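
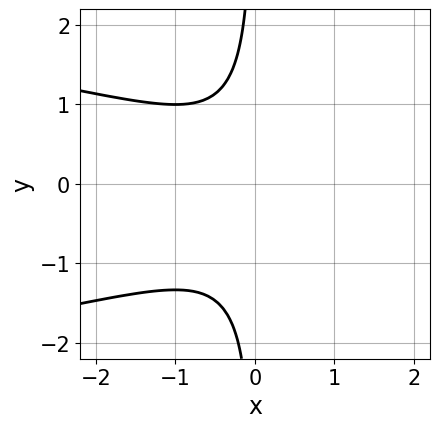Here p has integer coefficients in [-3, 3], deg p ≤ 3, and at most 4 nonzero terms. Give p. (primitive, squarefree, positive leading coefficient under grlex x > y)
First, the degree is 3 — no degree-2 curve has this shape.
Next, reading off the gridlines: the curve avoids every integer y-axis point in the box; no x-intercept at any integer in the box.
Finally, these observations pin down the coefficients.

3*x*y^2 + 2*x^2 + x*y + 2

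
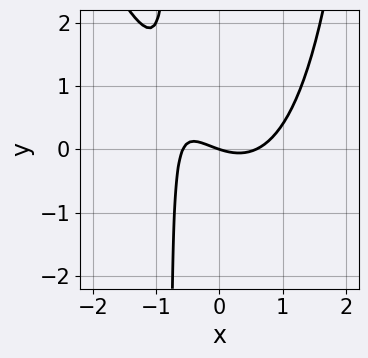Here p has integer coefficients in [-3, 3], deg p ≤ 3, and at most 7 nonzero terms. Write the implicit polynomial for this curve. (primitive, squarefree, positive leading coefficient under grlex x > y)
First, degree: the shape is more complex than any degree-2 curve, so deg p = 3.
Then, from the axis intercepts and sections: it crosses the y-axis at the gridline y = 0; one x-axis crossing is at x = 0.
Finally, solving for integer coefficients yields p as stated.

3*x^3 + x^2*y - 3*x*y - x - 3*y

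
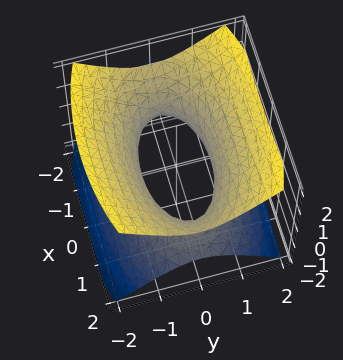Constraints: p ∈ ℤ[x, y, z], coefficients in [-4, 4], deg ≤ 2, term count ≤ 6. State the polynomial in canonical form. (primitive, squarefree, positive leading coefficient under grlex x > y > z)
x^2 + 3*y^2 - 3*z^2 - 2

Degree: an hourglass — one-sheet hyperboloid; a quadric, so deg p = 2.
Symmetries: it's symmetric under y → −y, forcing even powers of y; mirror symmetry z ↦ −z ⇒ only even powers of z; mirror symmetry x ↦ −x ⇒ only even powers of x.
Against the integer gridlines: it misses every integer gridline on the z-axis.
Putting this together gives p.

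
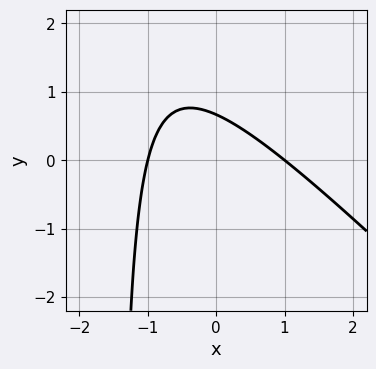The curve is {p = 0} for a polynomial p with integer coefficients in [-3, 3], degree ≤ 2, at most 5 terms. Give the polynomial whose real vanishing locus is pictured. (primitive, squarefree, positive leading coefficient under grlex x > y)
First, degree: a generic line meets the curve in up to 2 points, so deg p = 2.
Next, from the visible intercepts: among the integer gridlines, it crosses the x-axis at x ∈ {-1, 1}.
Finally, matching integer coefficients to the picture gives p.

2*x^2 + 2*x*y + 3*y - 2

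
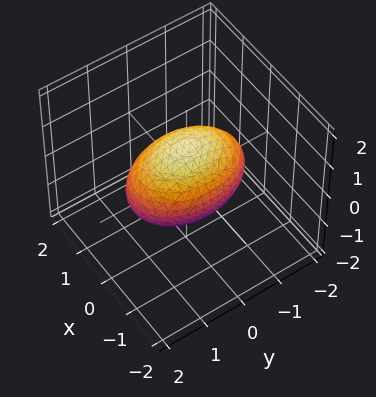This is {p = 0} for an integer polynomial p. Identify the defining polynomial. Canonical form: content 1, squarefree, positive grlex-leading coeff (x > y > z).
1. Degree: bounded and convex; a quadric, so deg p = 2.
2. Symmetries: mirror symmetry x ↦ −x ⇒ only even powers of x; it's symmetric under z → −z, forcing even powers of z; mirror symmetry y ↦ −y ⇒ only even powers of y.
3. From the axis intercepts and sections: the x-axis gridline crossings are at x ∈ {-1, 1}; the z-axis gridline crossings are at z ∈ {-1, 1}.
4. The integer polynomial consistent with all of this is the stated p.

2*x^2 + y^2 + 2*z^2 - 2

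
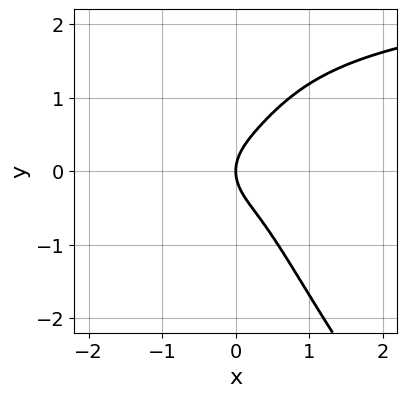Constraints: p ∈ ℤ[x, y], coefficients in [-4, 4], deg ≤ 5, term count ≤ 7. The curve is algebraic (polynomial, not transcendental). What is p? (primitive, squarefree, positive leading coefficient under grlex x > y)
x^3*y + x^2*y^2 - 3*x^3 + y^2 - x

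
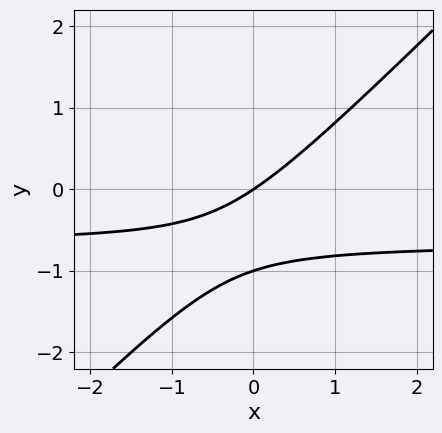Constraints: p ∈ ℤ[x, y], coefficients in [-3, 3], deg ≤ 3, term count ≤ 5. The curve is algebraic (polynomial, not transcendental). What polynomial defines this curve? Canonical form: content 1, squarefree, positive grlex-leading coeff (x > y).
3*x*y - 3*y^2 + 2*x - 3*y

(a) The degree is 2 — the shape is more complex than any degree-1 curve.
(b) Reading off the gridlines: the y-axis gridline crossings are at y ∈ {-1, 0}; one x-axis crossing is at x = 0.
(c) The integer polynomial consistent with all of this is the stated p.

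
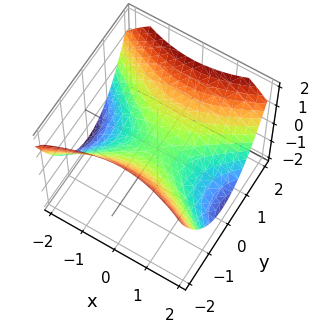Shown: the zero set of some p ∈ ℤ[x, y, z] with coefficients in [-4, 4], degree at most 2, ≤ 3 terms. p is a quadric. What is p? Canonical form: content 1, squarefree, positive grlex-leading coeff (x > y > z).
Degree: a saddle surface; a quadric, so deg p = 2.
Symmetries: it's symmetric under y → −y, forcing even powers of y; mirror symmetry x ↦ −x ⇒ only even powers of x.
Against the integer gridlines: one z-axis crossing is at z = 0; one y-axis crossing is at y = 0.
These observations pin down the coefficients.

x^2 - 2*y^2 + 3*z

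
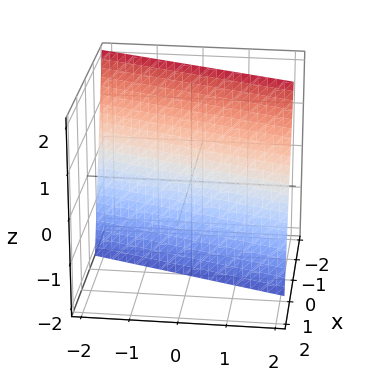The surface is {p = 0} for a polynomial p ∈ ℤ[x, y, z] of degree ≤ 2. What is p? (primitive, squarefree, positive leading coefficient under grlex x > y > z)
3*x - y + z + 2

deg p = 1. Every cross-section is a straight line — this is a plane.
Checking where it meets the axes: one z-axis crossing is at z = -2; it meets the y-axis at y = 2 (among the integer gridlines).
Together with the visible shape, these determine p as stated.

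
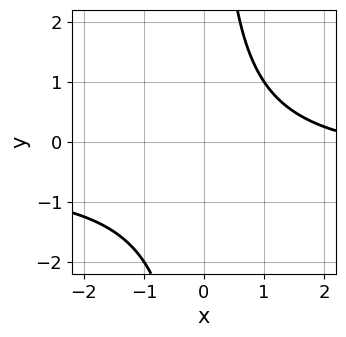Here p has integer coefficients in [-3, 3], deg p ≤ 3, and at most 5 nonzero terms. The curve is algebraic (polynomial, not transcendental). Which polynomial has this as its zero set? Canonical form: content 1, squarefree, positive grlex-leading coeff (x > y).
First, deg p = 2. A generic line meets the curve in up to 2 points.
Then, checking where it meets the axes: no y-intercept at any integer in the box; no x-intercept at any integer in the box.
Finally, together with the visible shape, these determine p as stated.

2*x*y + x - 3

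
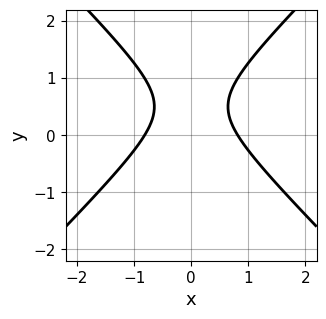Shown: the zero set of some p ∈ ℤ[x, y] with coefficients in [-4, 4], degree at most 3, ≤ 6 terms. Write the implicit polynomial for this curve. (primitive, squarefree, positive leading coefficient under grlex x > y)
3*x^2 - 3*y^2 + 3*y - 2

(a) The degree is 2 — a generic line meets the curve in up to 2 points.
(b) Symmetries: it's symmetric under x → −x, forcing even powers of x.
(c) Reading off the gridlines: no y-intercept at any integer in the box.
(d) Fitting integer coefficients to these (and the overall shape) gives p.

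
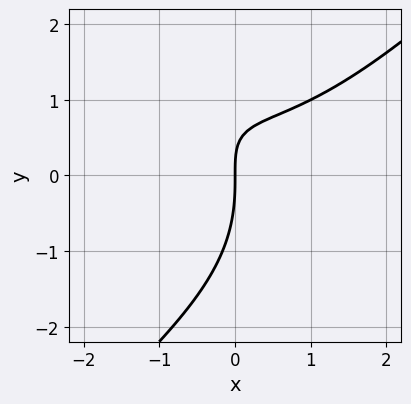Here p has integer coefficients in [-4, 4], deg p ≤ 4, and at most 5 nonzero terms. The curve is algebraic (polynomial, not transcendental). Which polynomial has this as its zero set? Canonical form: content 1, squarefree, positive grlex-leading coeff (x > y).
(a) The degree is 3 — the shape is more complex than any degree-2 curve.
(b) Reading off the gridlines: it crosses the x-axis at the gridline x = 0; it crosses the y-axis at the gridline y = 0.
(c) These observations pin down the coefficients.

x^3 - y^3 - 3*x*y + 3*x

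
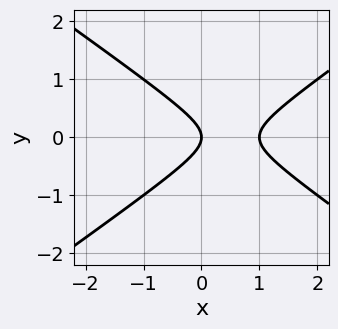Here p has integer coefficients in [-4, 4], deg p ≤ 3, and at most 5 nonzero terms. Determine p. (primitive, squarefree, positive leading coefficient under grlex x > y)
(a) deg p = 2. The shape is more complex than any degree-1 curve.
(b) Symmetries: mirror symmetry y ↦ −y ⇒ only even powers of y.
(c) From the visible intercepts: it meets the y-axis at y = 0 (among the integer gridlines); the x-axis gridline crossings are at x ∈ {0, 1}.
(d) Matching integer coefficients to the picture gives p.

x^2 - 2*y^2 - x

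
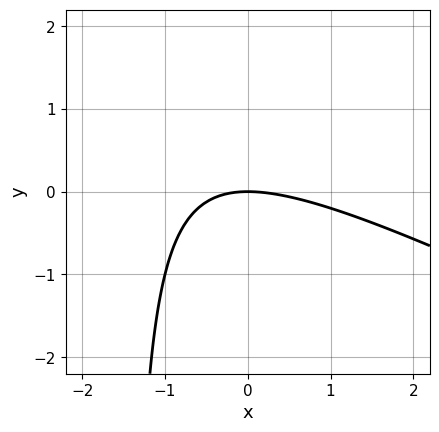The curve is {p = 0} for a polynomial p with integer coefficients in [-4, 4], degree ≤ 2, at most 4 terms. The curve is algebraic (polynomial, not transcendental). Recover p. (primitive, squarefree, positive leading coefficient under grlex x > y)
x^2 + 2*x*y + 3*y

The degree is 2 — the shape is more complex than any degree-1 curve.
Checking where it meets the axes: one y-axis crossing is at y = 0; one x-axis crossing is at x = 0.
Putting this together gives p.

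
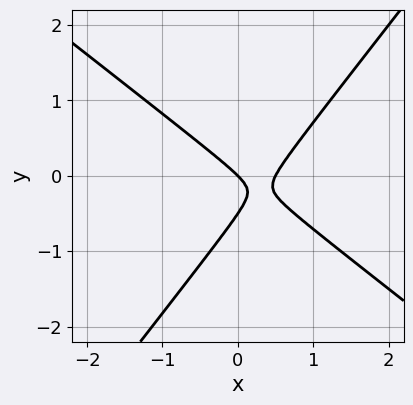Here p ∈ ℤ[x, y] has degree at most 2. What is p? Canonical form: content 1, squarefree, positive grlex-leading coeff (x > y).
1. Degree: no degree-1 curve has this shape, so deg p = 2.
2. Against the integer gridlines: one y-axis crossing is at y = 0; it crosses the x-axis at the gridline x = 0.
3. Solving for integer coefficients yields p as stated.

2*x^2 + x*y - 2*y^2 - x - y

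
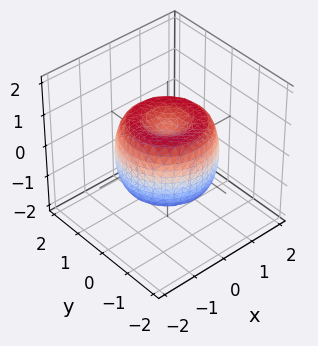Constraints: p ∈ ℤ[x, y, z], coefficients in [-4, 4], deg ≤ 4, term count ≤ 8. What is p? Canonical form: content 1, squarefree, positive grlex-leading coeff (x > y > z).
1. deg p = 4.
2. By symmetry, the z-axis is an axis of rotation, so x and y enter only as x² + y².
3. Checking where it meets the axes: a circular section at z = 1 has radius between 0 and 1.
4. Fitting integer coefficients to these (and the overall shape) gives p.

2*x^4 + 4*x^2*y^2 + 2*y^4 - 3*x^2 - 3*y^2 + 2*z^2 - 1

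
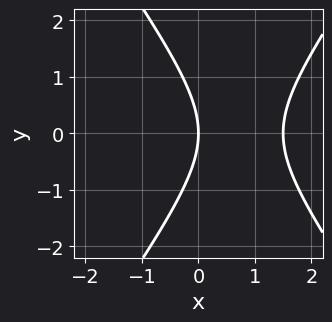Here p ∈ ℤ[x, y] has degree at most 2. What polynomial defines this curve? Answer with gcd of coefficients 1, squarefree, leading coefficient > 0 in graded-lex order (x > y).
2*x^2 - y^2 - 3*x

First, deg p = 2. A generic line meets the curve in up to 2 points.
Then, symmetries: it's symmetric under y → −y, forcing even powers of y.
Then, observable constraints: it crosses the y-axis at the gridline y = 0; it crosses the x-axis at the gridline x = 0.
Finally, fitting integer coefficients to these (and the overall shape) gives p.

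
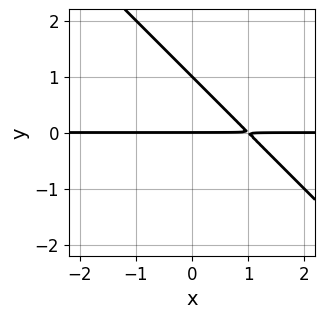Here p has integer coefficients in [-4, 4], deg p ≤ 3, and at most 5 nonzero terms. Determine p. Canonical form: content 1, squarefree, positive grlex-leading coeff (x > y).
First, the degree is 2 — the shape is more complex than any degree-1 curve.
Then, against the integer gridlines: the y-axis gridline crossings are at y ∈ {0, 1}; the visible x-axis segment lies entirely on the curve.
Finally, assembling these constraints gives the stated polynomial.

x*y + y^2 - y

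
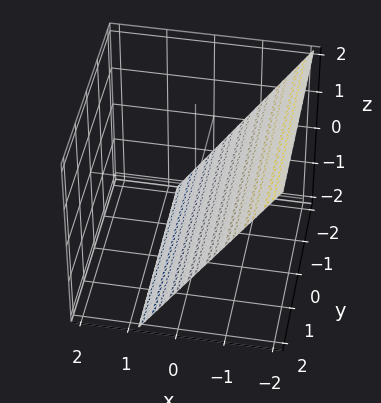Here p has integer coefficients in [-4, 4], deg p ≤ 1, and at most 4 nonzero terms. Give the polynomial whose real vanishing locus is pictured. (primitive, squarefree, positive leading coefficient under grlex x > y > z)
1. The degree is 1 — the surface is flat (a plane).
2. Against the integer gridlines: it misses every integer gridline on the y-axis; one z-axis crossing is at z = -1.
3. The integer polynomial consistent with all of this is the stated p.

3*x + 2*z + 2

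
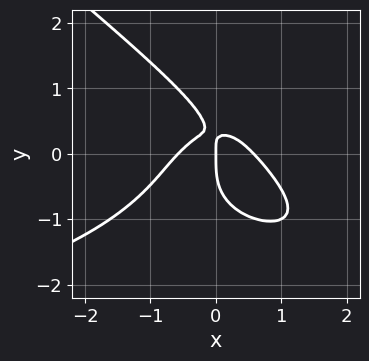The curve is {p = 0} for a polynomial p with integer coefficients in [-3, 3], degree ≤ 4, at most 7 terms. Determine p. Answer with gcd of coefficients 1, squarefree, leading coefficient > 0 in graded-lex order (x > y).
x^3*y + 2*y^4 + 3*x^3 + 3*x*y - x

1. Degree: the shape is more complex than any degree-3 curve, so deg p = 4.
2. From the axis intercepts and sections: it meets the x-axis at x = 0 (among the integer gridlines); one y-axis crossing is at y = 0.
3. Assembling these constraints gives the stated polynomial.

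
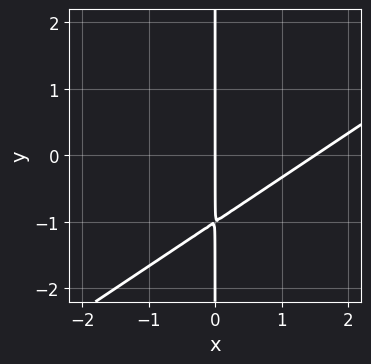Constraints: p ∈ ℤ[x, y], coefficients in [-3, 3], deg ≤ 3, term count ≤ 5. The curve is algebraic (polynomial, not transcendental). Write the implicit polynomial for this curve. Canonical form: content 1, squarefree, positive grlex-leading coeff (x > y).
2*x^2 - 3*x*y - 3*x

1. deg p = 2.
2. From the axis intercepts and sections: it crosses the x-axis at the gridline x = 0; every point of the y-axis in the box is on the curve.
3. Matching integer coefficients to the picture gives p.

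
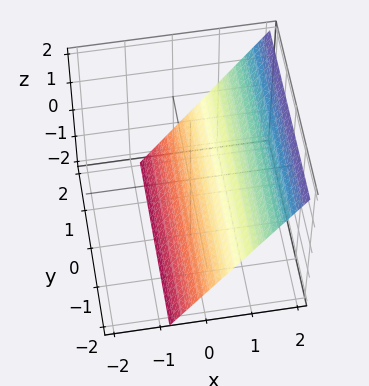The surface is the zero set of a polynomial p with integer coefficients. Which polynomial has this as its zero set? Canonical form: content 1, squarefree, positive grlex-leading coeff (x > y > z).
(a) Degree: the surface is flat (a plane), so deg p = 1.
(b) Checking where it meets the axes: it meets the z-axis at z = -1 (among the integer gridlines); it misses every integer gridline on the y-axis.
(c) Together with the visible shape, these determine p as stated.

3*x - 2*z - 2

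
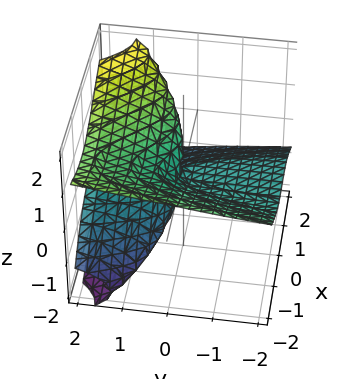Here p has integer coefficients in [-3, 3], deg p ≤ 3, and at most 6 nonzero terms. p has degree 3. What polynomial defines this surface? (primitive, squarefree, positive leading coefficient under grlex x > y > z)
(a) Degree: the shape is more complex than any degree-2 surface, so deg p = 3.
(b) Against the integer gridlines: every point of the y-axis in the box is on the surface; it crosses the z-axis at the gridline z = 0.
(c) Matching integer coefficients to the picture gives p.

x^3 - 3*x*z^2 + 3*z^3 - 3*y*z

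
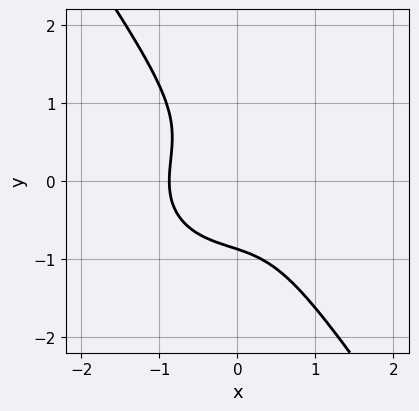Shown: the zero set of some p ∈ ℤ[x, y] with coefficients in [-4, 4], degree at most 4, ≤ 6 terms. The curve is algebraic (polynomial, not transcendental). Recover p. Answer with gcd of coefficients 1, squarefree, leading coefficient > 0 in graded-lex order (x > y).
Degree: no degree-2 curve has this shape, so deg p = 3.
The integer polynomial consistent with all of this is the stated p.

3*x^3 + 3*x*y^2 + 3*y^3 + 2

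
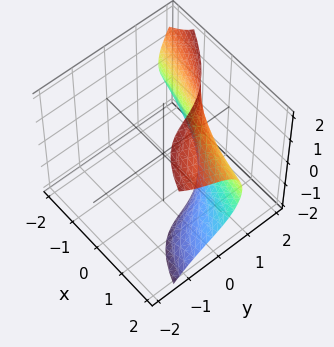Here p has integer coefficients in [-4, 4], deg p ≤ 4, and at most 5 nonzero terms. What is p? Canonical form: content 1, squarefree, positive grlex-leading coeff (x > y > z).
(a) deg p = 3. No degree-2 surface has this shape.
(b) Against the integer gridlines: no z-intercept at any integer in the box; the surface avoids every integer x-axis point in the box.
(c) Together with the visible shape, these determine p as stated.

x*z^2 + y^3 + x*y + y - 3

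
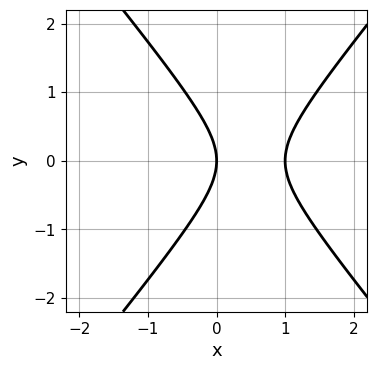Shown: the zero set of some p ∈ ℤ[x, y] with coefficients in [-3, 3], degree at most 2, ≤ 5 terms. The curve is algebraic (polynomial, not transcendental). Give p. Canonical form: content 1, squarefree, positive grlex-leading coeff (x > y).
3*x^2 - 2*y^2 - 3*x

deg p = 2. No degree-1 curve has this shape.
Symmetries: mirror symmetry y ↦ −y ⇒ only even powers of y.
Reading off the gridlines: among the integer gridlines, it crosses the x-axis at x ∈ {0, 1}; one y-axis crossing is at y = 0.
Putting this together gives p.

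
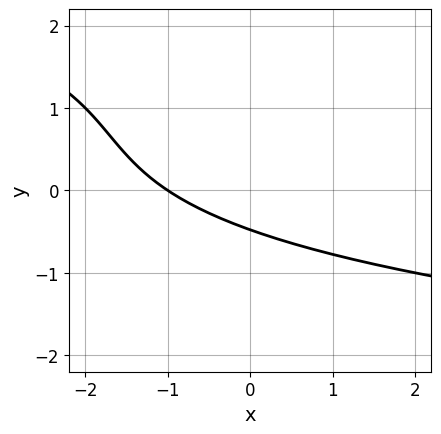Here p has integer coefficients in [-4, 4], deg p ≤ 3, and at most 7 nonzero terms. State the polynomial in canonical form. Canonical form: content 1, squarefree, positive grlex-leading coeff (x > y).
y^3 - 2*y^2 + 2*x + 3*y + 2

(a) deg p = 3.
(b) From the axis intercepts and sections: it crosses the x-axis at the gridline x = -1.
(c) Solving for integer coefficients yields p as stated.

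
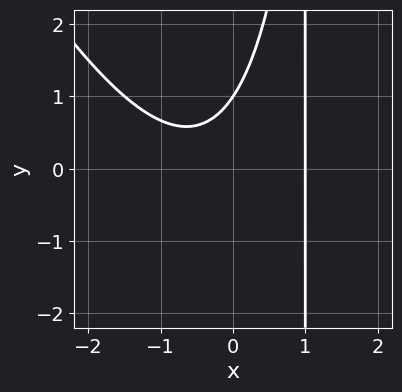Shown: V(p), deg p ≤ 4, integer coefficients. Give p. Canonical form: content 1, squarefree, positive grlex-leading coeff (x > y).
2*x^3 + x^2*y - 3*x*y + 2*y - 2

deg p = 3. No degree-2 curve has this shape.
Against the integer gridlines: it meets the y-axis at y = 1 (among the integer gridlines); one x-axis crossing is at x = 1.
Putting this together gives p.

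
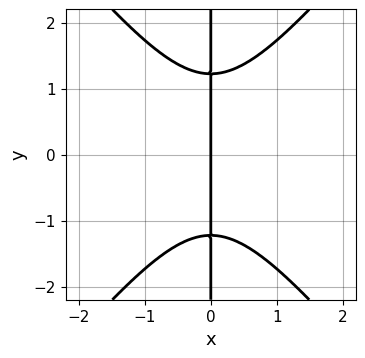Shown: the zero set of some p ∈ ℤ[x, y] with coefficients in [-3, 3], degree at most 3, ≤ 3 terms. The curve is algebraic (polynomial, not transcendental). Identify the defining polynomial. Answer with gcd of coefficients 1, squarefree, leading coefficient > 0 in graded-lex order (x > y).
First, degree: a generic line meets the curve in up to 3 points, so deg p = 3.
Then, symmetries: it's symmetric under y → −y, forcing even powers of y.
Next, checking where it meets the axes: the visible y-axis segment lies entirely on the curve; one x-axis crossing is at x = 0.
Finally, putting this together gives p.

3*x^3 - 2*x*y^2 + 3*x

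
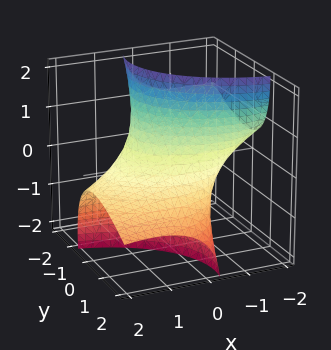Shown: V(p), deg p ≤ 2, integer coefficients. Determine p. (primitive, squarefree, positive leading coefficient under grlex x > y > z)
x^2 + 3*x*z + 2*y^2 + 3*y*z + z^2 - 2

(a) deg p = 2.
(b) From the visible intercepts: among the integer gridlines, it crosses the y-axis at y ∈ {-1, 1}.
(c) Putting this together gives p.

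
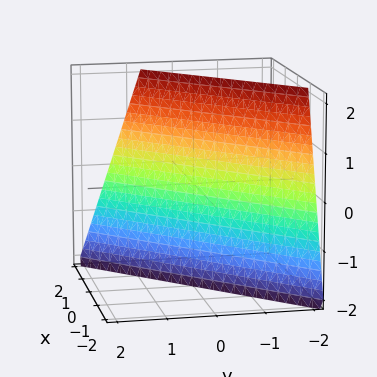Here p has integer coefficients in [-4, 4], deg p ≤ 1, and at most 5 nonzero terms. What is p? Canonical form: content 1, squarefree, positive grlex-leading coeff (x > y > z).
1. The degree is 1 — the surface is flat (a plane).
2. Reading off the gridlines: it meets the z-axis at z = -2 (among the integer gridlines).
3. Together with the visible shape, these determine p as stated.

3*x - 3*y - z - 2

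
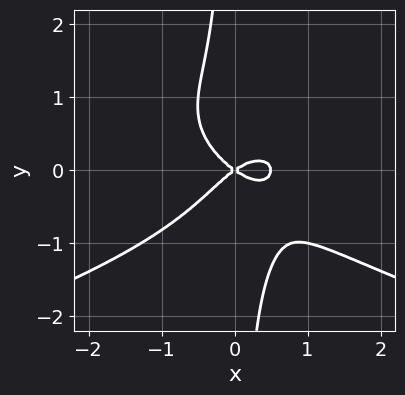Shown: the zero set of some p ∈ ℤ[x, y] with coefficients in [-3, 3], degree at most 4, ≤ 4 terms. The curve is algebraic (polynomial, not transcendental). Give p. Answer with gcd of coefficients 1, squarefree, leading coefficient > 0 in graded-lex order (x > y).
3*x*y^3 + 2*x^3 - x^2 + 2*y^2

(a) deg p = 4. A generic line meets the curve in up to 4 points.
(b) Checking where it meets the axes: one x-axis crossing is at x = 0; it crosses the y-axis at the gridline y = 0.
(c) The integer polynomial consistent with all of this is the stated p.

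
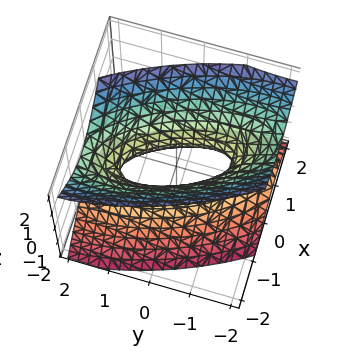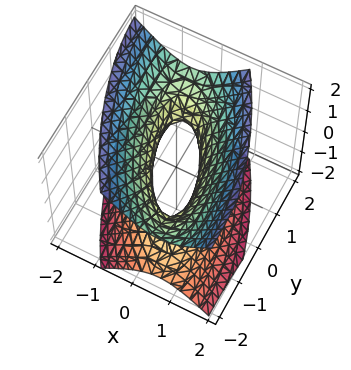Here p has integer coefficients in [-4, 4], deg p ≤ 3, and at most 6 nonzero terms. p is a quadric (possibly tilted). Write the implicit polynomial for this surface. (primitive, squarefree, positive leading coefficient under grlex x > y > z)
3*x^2 + 2*x*y + y^2 - 2*z^2 - 1

First, deg p = 2. No degree-1 surface has this shape.
Next, from the axis intercepts and sections: among the integer gridlines, it crosses the y-axis at y ∈ {-1, 1}; no z-intercept at any integer in the box.
Finally, the integer polynomial consistent with all of this is the stated p.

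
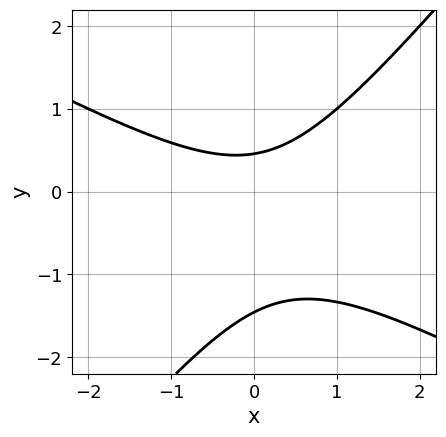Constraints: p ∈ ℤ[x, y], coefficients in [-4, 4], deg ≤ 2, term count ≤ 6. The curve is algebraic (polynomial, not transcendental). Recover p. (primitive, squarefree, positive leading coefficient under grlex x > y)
2*x^2 + 2*x*y - 3*y^2 - 3*y + 2

deg p = 2.
Checking where it meets the axes: it misses every integer gridline on the x-axis.
Fitting integer coefficients to these (and the overall shape) gives p.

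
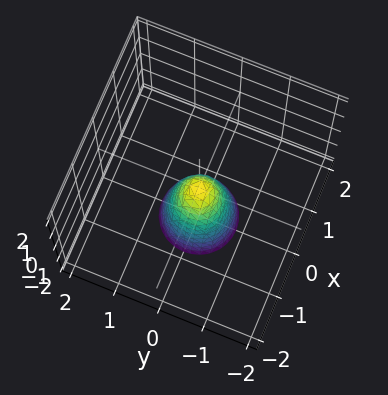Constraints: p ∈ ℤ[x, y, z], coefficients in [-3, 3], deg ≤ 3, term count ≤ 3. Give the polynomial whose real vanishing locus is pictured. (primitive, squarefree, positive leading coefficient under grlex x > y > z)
3*x^2 + 3*y^2 + z

Degree: a single bowl opening along one axis; a quadric, so deg p = 2.
Symmetry: the z-axis is an axis of rotation, so x and y enter only as x² + y².
From the axis intercepts and sections: one z-axis crossing is at z = 0; it meets the x-axis at x = 0 (among the integer gridlines); it meets the y-axis at y = 0 (among the integer gridlines).
The integer polynomial consistent with all of this is the stated p.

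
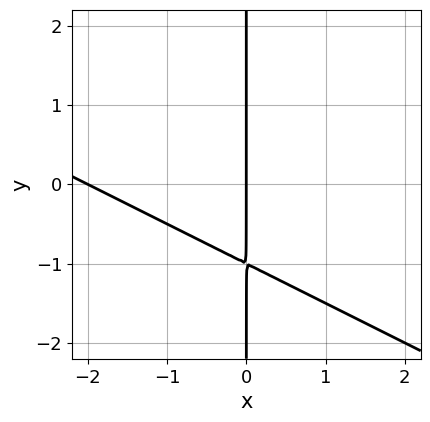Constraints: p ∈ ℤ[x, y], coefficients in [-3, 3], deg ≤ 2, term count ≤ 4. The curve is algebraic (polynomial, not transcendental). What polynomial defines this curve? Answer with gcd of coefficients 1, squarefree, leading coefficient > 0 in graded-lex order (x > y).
x^2 + 2*x*y + 2*x

(a) The degree is 2 — a generic line meets the curve in up to 2 points.
(b) From the axis intercepts and sections: every point of the y-axis in the box is on the curve; the x-axis gridline crossings are at x ∈ {-2, 0}.
(c) Matching integer coefficients to the picture gives p.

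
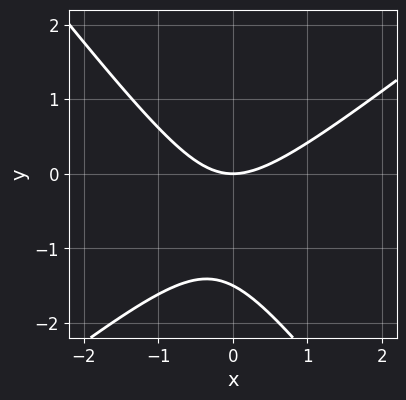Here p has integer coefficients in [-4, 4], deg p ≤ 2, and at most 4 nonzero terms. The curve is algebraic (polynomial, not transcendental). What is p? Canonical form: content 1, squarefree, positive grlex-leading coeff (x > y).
2*x^2 - x*y - 2*y^2 - 3*y

First, the degree is 2 — a generic line meets the curve in up to 2 points.
Then, checking where it meets the axes: it crosses the x-axis at the gridline x = 0; it crosses the y-axis at the gridline y = 0.
Finally, solving for integer coefficients yields p as stated.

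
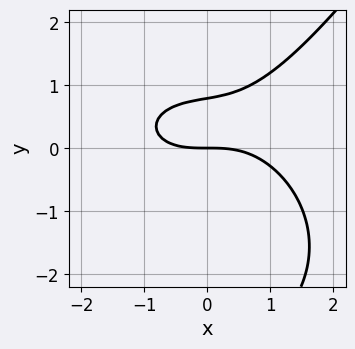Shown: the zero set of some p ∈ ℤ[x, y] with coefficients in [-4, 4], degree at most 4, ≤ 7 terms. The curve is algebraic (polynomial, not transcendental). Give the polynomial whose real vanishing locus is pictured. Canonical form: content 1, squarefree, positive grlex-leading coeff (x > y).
(a) deg p = 3. The shape is more complex than any degree-2 curve.
(b) From the axis intercepts and sections: one x-axis crossing is at x = 0; one y-axis crossing is at y = 0.
(c) Assembling these constraints gives the stated polynomial.

x^3 + x*y^2 - y^3 - 3*y^2 + 3*y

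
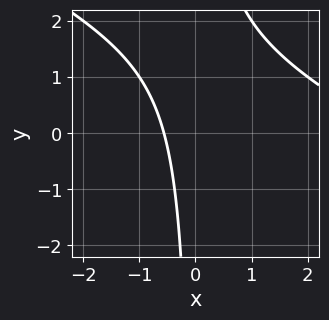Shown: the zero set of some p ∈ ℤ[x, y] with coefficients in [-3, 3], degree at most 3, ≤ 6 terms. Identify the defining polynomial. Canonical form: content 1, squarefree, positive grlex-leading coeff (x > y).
1. The degree is 2 — no degree-1 curve has this shape.
2. Observable constraints: it misses every integer gridline on the y-axis.
3. Putting this together gives p.

x^2 + 2*x*y - 3*x - 2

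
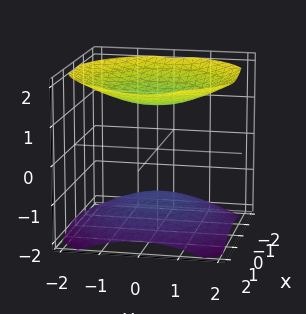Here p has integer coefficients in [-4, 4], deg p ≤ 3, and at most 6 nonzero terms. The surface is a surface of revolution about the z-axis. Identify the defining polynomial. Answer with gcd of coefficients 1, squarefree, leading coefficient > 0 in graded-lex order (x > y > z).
x^2 + y^2 - 2*z^2 + 3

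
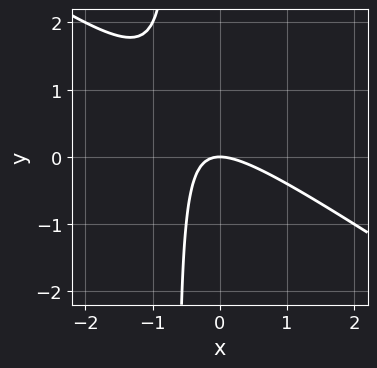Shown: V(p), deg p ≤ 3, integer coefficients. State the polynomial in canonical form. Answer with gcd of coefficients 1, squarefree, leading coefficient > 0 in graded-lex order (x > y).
2*x^2 + 3*x*y + 2*y

1. deg p = 2.
2. Reading off the gridlines: one y-axis crossing is at y = 0; one x-axis crossing is at x = 0.
3. Matching integer coefficients to the picture gives p.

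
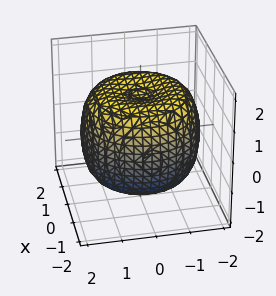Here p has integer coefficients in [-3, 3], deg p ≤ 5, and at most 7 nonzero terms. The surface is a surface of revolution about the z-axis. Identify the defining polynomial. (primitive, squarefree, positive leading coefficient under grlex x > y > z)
1. deg p = 4. No degree-3 surface has this shape.
2. By symmetry, every cross-section ⟂ z is a circle, so x, y appear only via x² + y².
3. Reading off the gridlines: a circular section at z = 0 has radius between 1 and 2.
4. Putting this together gives p.

x^4 + 2*x^2*y^2 + y^4 - 2*x^2 - 2*y^2 + 2*z^2 - 3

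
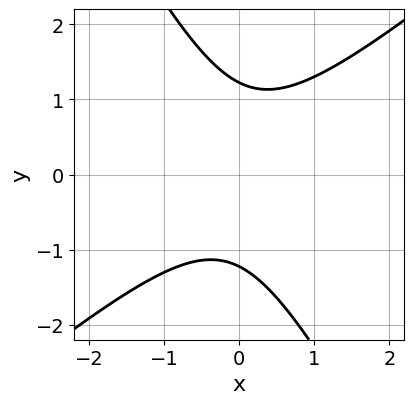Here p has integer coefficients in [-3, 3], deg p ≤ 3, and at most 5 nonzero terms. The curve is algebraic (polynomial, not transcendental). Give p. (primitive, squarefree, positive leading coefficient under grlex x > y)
3*x^2 - 2*x*y - 2*y^2 + 3

1. deg p = 2. No degree-1 curve has this shape.
2. From the visible intercepts: it misses every integer gridline on the x-axis.
3. Solving for integer coefficients yields p as stated.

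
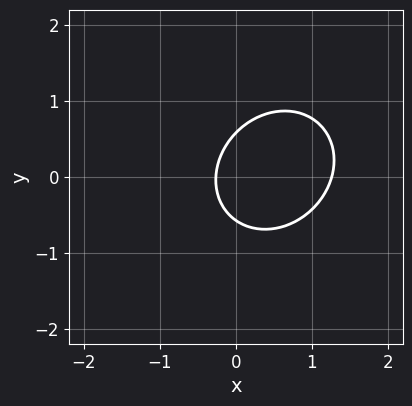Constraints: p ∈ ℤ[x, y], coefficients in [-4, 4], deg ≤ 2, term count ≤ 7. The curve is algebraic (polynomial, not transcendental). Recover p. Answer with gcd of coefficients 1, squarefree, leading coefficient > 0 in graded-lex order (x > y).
1. Degree: a generic line meets the curve in up to 2 points, so deg p = 2.
2. Matching integer coefficients to the picture gives p.

3*x^2 - x*y + 3*y^2 - 3*x - 1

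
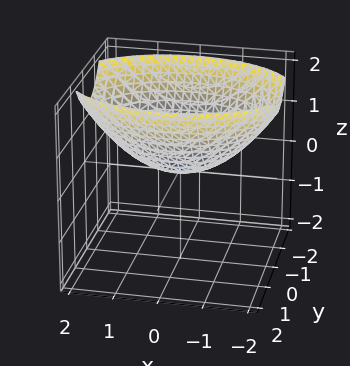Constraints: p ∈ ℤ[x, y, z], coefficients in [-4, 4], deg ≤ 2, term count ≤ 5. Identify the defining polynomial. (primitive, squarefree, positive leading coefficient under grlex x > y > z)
(a) Degree: a single bowl opening along one axis; a quadric, so deg p = 2.
(b) Symmetries: mirror symmetry x ↦ −x ⇒ only even powers of x; the y ↦ −y reflection is a symmetry, so y appears only in even powers.
(c) Reading off the gridlines: it meets the x-axis at x = 0 (among the integer gridlines); one z-axis crossing is at z = 0; it meets the y-axis at y = 0 (among the integer gridlines).
(d) Matching integer coefficients to the picture gives p.

x^2 + 2*y^2 - 3*z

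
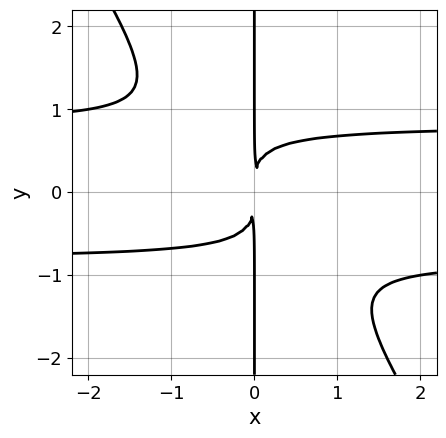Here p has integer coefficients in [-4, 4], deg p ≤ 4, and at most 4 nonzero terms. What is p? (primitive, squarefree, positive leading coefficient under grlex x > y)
3*x^2*y^2 + 2*x*y^3 - 2*x^2

First, deg p = 4. A generic line meets the curve in up to 4 points.
Then, observable constraints: the visible y-axis segment lies entirely on the curve.
Finally, putting this together gives p.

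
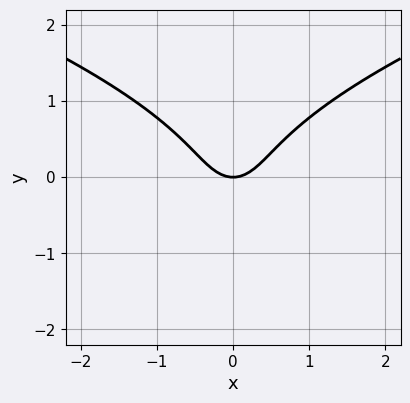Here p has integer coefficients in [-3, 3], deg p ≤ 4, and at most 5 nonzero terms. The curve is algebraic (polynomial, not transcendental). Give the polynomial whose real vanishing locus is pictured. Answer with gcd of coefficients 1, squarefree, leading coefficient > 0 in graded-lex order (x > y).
3*y^3 - 3*x^2 + 2*y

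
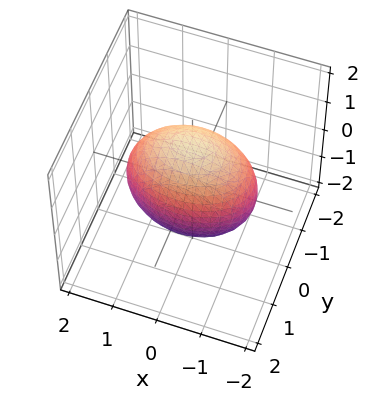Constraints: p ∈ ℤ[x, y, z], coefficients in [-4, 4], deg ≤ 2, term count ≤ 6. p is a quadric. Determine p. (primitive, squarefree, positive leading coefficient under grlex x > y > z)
x^2 + 2*y^2 + z^2 - 2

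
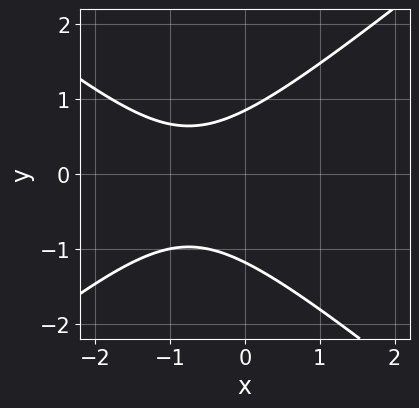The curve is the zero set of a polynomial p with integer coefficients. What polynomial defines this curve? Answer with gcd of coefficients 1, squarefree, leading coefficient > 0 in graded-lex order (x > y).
deg p = 2. No degree-1 curve has this shape.
Reading off the gridlines: it misses every integer gridline on the x-axis.
Solving for integer coefficients yields p as stated.

2*x^2 - 3*y^2 + 3*x - y + 3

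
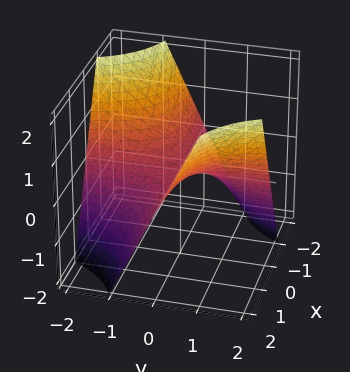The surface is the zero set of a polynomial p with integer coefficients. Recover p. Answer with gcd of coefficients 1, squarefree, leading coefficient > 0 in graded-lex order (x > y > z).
x*y - z

1. The degree is 2 — a saddle surface; a quadric.
2. Checking where it meets the axes: every point of the x-axis in the box is on the surface; one z-axis crossing is at z = 0.
3. Solving for integer coefficients yields p as stated.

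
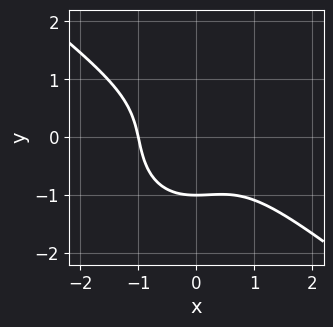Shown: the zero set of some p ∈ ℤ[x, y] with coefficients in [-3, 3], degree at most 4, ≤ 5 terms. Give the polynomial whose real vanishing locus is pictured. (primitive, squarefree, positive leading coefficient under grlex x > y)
3*x^3 + 2*x^2*y + 3*y^3 + 3

(a) deg p = 3. No degree-2 curve has this shape.
(b) Checking where it meets the axes: it meets the x-axis at x = -1 (among the integer gridlines); one y-axis crossing is at y = -1.
(c) Solving for integer coefficients yields p as stated.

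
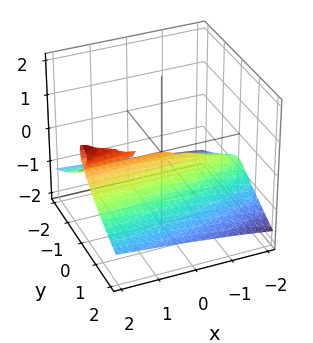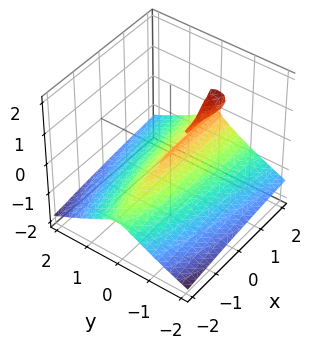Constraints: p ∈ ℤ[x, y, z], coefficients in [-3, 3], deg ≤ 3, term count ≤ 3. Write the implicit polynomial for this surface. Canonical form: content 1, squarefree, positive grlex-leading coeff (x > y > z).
First, there are 2 components. Treating them together as one polynomial.
Next, the degree is 3 — a generic line meets the surface in up to 3 points.
Then, from the axis intercepts and sections: every point of the x-axis in the box is on the surface; it meets the z-axis at z = 0 (among the integer gridlines).
Finally, these observations pin down the coefficients.

x*z^2 - 3*z^3 - 2*y^2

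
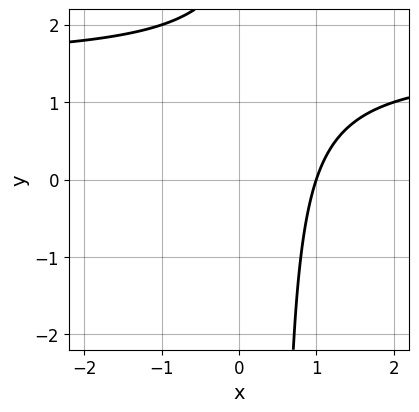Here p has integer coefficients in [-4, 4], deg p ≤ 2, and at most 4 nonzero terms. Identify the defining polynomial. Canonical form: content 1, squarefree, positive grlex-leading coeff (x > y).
2*x*y - 3*x - y + 3

1. deg p = 2. No degree-1 curve has this shape.
2. Reading off the gridlines: it misses every integer gridline on the y-axis; it meets the x-axis at x = 1 (among the integer gridlines).
3. Assembling these constraints gives the stated polynomial.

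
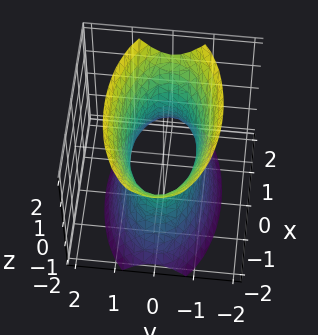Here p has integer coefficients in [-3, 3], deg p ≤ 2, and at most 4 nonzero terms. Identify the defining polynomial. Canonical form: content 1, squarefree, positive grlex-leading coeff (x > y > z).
First, deg p = 2. An hourglass — one-sheet hyperboloid; a quadric.
Then, symmetries: the y ↦ −y reflection is a symmetry, so y appears only in even powers; it's symmetric under x → −x, forcing even powers of x; the z ↦ −z reflection is a symmetry, so z appears only in even powers.
Then, against the integer gridlines: it misses every integer gridline on the z-axis.
Finally, assembling these constraints gives the stated polynomial.

x^2 + 3*y^2 - z^2 - 2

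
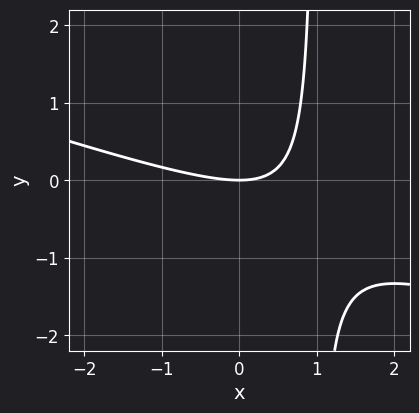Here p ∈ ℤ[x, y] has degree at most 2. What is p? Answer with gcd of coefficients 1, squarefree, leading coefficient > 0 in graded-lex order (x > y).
First, the degree is 2 — a generic line meets the curve in up to 2 points.
Next, reading off the gridlines: it crosses the x-axis at the gridline x = 0; it meets the y-axis at y = 0 (among the integer gridlines).
Finally, together with the visible shape, these determine p as stated.

x^2 + 3*x*y - 3*y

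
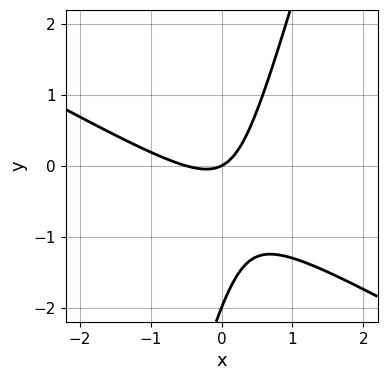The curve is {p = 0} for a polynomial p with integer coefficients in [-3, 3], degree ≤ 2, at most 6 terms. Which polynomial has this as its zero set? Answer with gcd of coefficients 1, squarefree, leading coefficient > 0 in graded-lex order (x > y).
Degree: no degree-1 curve has this shape, so deg p = 2.
From the visible intercepts: it crosses the x-axis at the gridline x = 0; the y-axis gridline crossings are at y ∈ {-2, 0}.
Together with the visible shape, these determine p as stated.

2*x^2 + 3*x*y - y^2 + x - 2*y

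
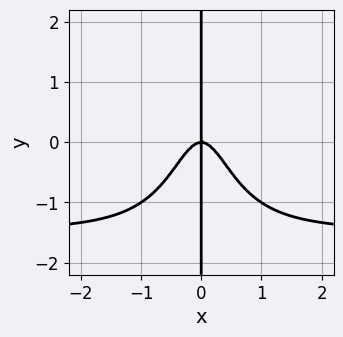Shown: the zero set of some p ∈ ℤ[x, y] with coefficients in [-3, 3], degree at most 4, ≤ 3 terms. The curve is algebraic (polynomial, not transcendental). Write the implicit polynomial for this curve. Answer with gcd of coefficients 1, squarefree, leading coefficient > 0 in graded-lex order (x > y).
1. deg p = 4.
2. From the axis intercepts and sections: one x-axis crossing is at x = 0; every point of the y-axis in the box is on the curve.
3. These observations pin down the coefficients.

2*x^3*y + 3*x^3 + x*y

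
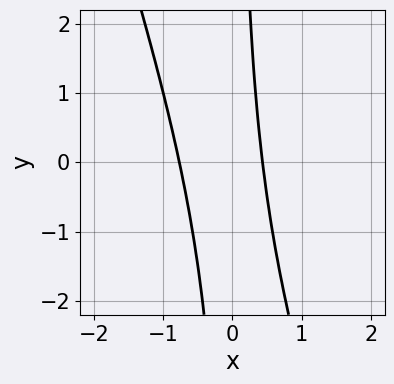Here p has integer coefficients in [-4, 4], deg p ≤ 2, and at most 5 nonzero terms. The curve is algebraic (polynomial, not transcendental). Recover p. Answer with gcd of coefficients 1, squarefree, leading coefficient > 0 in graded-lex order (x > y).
1. Degree: a generic line meets the curve in up to 2 points, so deg p = 2.
2. Against the integer gridlines: no y-intercept at any integer in the box.
3. Matching integer coefficients to the picture gives p.

3*x^2 + x*y + x - 1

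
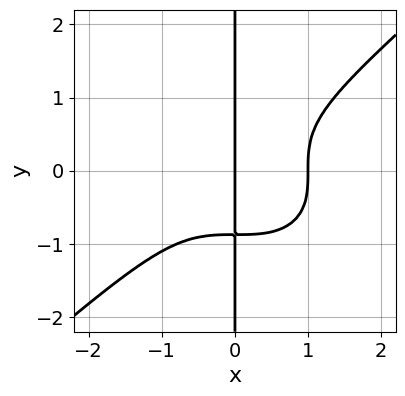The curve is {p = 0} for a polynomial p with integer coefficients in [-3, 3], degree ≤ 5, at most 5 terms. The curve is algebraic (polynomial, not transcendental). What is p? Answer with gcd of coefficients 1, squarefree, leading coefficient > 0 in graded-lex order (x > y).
1. deg p = 4. No degree-3 curve has this shape.
2. From the axis intercepts and sections: the x-axis gridline crossings are at x ∈ {0, 1}; the visible y-axis segment lies entirely on the curve.
3. Putting this together gives p.

2*x^4 - 3*x*y^3 - 2*x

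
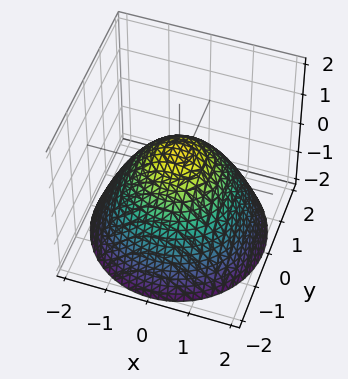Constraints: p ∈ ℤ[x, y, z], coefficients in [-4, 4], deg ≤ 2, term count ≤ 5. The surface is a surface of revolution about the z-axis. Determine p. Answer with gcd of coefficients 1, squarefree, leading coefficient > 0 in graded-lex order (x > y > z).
2*x^2 + 2*y^2 + 3*z - 2

1. deg p = 2.
2. By symmetry, the surface is invariant under rotation about z: p = q(x² + y², z).
3. Checking where it meets the axes: the y-axis gridline crossings are at y ∈ {-1, 1}; a circular section at z = 0 has radius exactly 1; the x-axis gridline crossings are at x ∈ {-1, 1}.
4. Solving for integer coefficients yields p as stated.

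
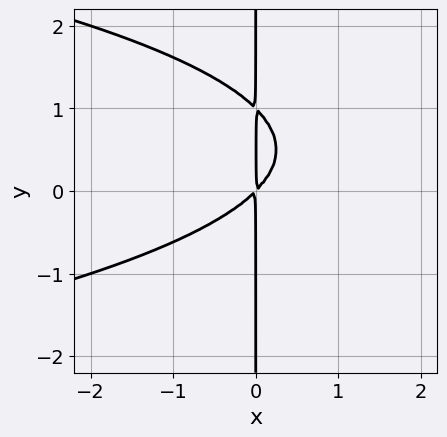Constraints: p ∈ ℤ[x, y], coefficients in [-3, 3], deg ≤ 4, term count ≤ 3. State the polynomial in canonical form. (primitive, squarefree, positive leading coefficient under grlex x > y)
x*y^2 + x^2 - x*y

The degree is 3 — no degree-2 curve has this shape.
Checking where it meets the axes: the visible y-axis segment lies entirely on the curve.
These observations pin down the coefficients.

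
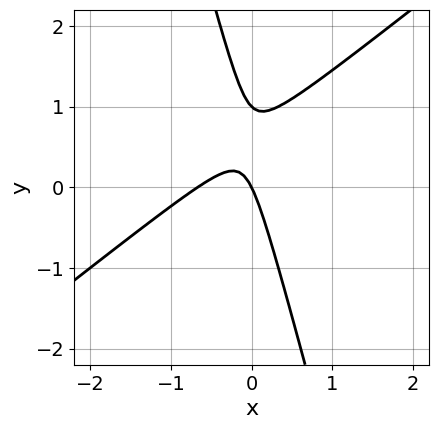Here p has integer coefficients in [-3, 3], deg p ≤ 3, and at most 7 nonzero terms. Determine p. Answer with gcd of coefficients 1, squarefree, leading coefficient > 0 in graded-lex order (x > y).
Degree: the shape is more complex than any degree-1 curve, so deg p = 2.
Against the integer gridlines: it meets the x-axis at x = 0 (among the integer gridlines); the y-axis gridline crossings are at y ∈ {0, 1}.
Solving for integer coefficients yields p as stated.

3*x^2 - 3*x*y - y^2 + 2*x + y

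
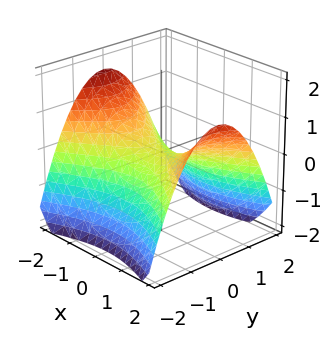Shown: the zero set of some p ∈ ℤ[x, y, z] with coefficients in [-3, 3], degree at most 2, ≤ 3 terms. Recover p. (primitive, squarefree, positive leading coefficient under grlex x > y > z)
x^2 - 2*y^2 - 3*z

Degree: a hyperbolic paraboloid; a quadric, so deg p = 2.
Symmetries: mirror symmetry y ↦ −y ⇒ only even powers of y; the x ↦ −x reflection is a symmetry, so x appears only in even powers.
Reading off the gridlines: it meets the y-axis at y = 0 (among the integer gridlines); it meets the z-axis at z = 0 (among the integer gridlines); it crosses the x-axis at the gridline x = 0.
Assembling these constraints gives the stated polynomial.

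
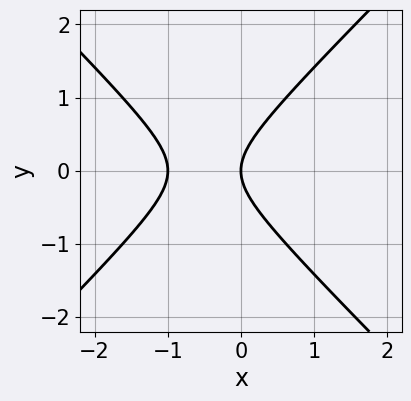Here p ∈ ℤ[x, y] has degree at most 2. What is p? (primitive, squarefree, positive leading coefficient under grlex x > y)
First, the degree is 2 — no degree-1 curve has this shape.
Then, symmetries: it's symmetric under y → −y, forcing even powers of y.
Next, reading off the gridlines: among the integer gridlines, it crosses the x-axis at x ∈ {-1, 0}; one y-axis crossing is at y = 0.
Finally, these observations pin down the coefficients.

x^2 - y^2 + x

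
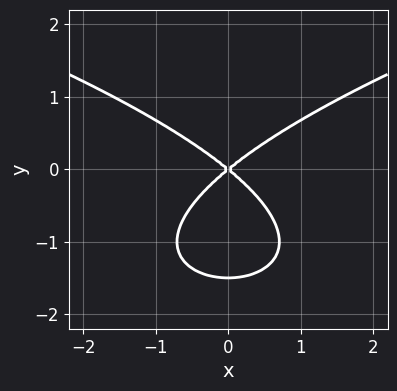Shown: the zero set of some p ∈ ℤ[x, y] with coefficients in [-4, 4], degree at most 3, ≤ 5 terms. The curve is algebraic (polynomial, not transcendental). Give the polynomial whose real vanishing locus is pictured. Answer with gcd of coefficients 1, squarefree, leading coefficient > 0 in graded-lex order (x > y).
First, deg p = 3.
Then, symmetries: it's symmetric under x → −x, forcing even powers of x.
Next, checking where it meets the axes: it meets the x-axis at x = 0 (among the integer gridlines); it meets the y-axis at y = 0 (among the integer gridlines).
Finally, together with the visible shape, these determine p as stated.

2*y^3 - 2*x^2 + 3*y^2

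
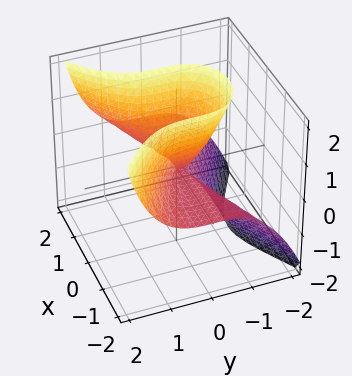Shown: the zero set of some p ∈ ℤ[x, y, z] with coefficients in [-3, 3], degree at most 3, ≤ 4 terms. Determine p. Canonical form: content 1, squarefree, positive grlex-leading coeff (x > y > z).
First, degree: a generic line meets the surface in up to 3 points, so deg p = 3.
Then, reading off the gridlines: it meets the y-axis at y = 0 (among the integer gridlines); the visible x-axis segment lies entirely on the surface; one z-axis crossing is at z = 0.
Finally, the integer polynomial consistent with all of this is the stated p.

2*x^2*z - 2*y^3 - z^2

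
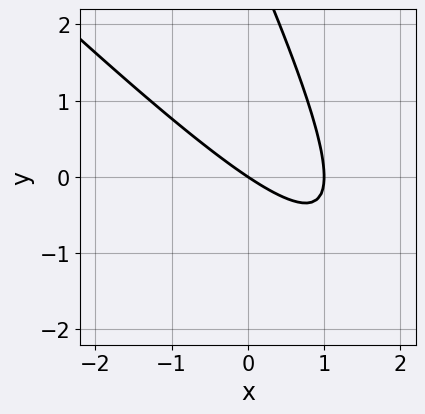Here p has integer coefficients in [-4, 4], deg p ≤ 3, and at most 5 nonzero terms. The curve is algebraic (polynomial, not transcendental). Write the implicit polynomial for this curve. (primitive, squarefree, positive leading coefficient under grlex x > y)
(a) The degree is 2 — no degree-1 curve has this shape.
(b) Reading off the gridlines: it crosses the y-axis at the gridline y = 0; the x-axis gridline crossings are at x ∈ {0, 1}.
(c) Matching integer coefficients to the picture gives p.

2*x^2 + 3*x*y + y^2 - 2*x - 3*y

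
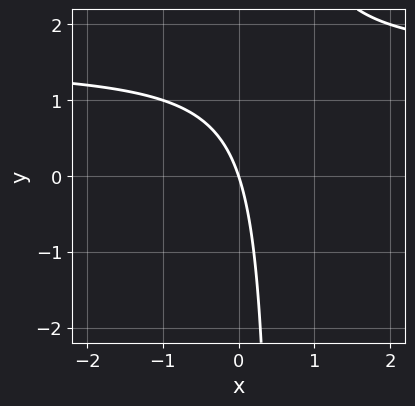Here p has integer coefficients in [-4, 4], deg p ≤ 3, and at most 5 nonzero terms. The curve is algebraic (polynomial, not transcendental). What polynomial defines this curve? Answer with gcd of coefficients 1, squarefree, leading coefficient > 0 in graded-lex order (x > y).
2*x*y - 3*x - y

1. deg p = 2. The shape is more complex than any degree-1 curve.
2. Observable constraints: it crosses the x-axis at the gridline x = 0; it crosses the y-axis at the gridline y = 0.
3. Solving for integer coefficients yields p as stated.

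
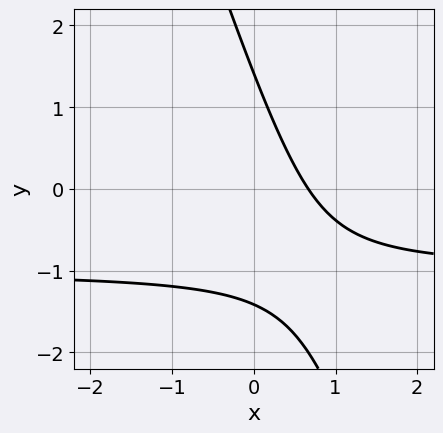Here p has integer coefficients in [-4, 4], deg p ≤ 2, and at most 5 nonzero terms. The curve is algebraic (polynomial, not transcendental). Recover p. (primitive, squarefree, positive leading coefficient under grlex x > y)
Degree: a generic line meets the curve in up to 2 points, so deg p = 2.
Solving for integer coefficients yields p as stated.

3*x*y + y^2 + 3*x - 2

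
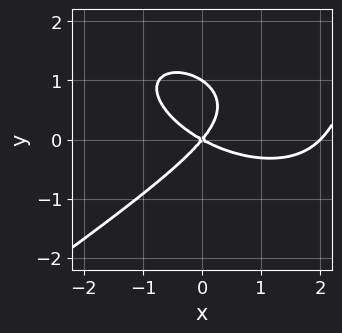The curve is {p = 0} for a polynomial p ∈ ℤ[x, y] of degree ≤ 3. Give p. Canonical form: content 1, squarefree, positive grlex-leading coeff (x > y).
Degree: the shape is more complex than any degree-2 curve, so deg p = 3.
From the axis intercepts and sections: the y-axis gridline crossings are at y ∈ {0, 1}; the x-axis gridline crossings are at x ∈ {0, 2}.
Matching integer coefficients to the picture gives p.

x^3 - 3*y^3 - 2*x^2 - 2*x*y + 3*y^2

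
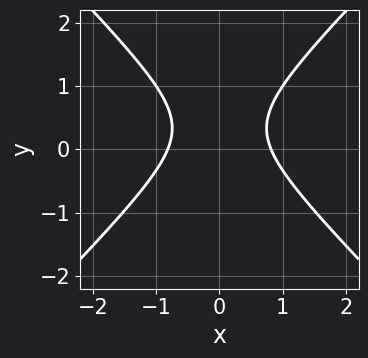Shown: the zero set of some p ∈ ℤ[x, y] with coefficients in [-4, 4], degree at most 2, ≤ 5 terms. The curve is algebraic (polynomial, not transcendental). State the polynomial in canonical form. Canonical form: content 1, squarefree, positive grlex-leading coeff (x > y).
(a) Degree: the shape is more complex than any degree-1 curve, so deg p = 2.
(b) Symmetries: the x ↦ −x reflection is a symmetry, so x appears only in even powers.
(c) Against the integer gridlines: the curve avoids every integer y-axis point in the box.
(d) Putting this together gives p.

3*x^2 - 3*y^2 + 2*y - 2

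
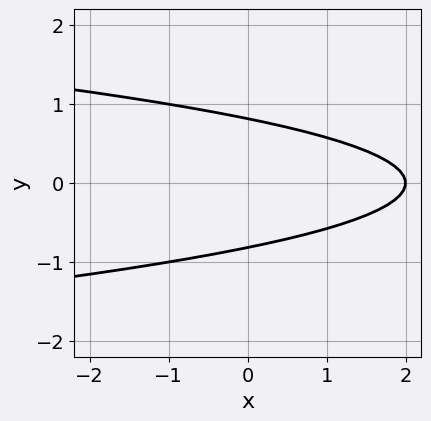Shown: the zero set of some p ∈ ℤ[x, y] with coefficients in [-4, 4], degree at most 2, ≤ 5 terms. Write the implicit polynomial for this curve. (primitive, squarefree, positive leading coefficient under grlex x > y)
3*y^2 + x - 2

(a) deg p = 2. No degree-1 curve has this shape.
(b) Symmetries: the y ↦ −y reflection is a symmetry, so y appears only in even powers.
(c) From the axis intercepts and sections: it crosses the x-axis at the gridline x = 2.
(d) Solving for integer coefficients yields p as stated.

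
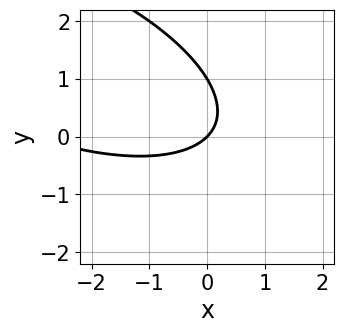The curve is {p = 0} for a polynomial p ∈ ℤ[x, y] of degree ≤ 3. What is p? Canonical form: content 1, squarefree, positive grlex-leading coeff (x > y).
x^2 + 2*x*y + 3*y^2 + 3*x - 3*y

deg p = 2. A generic line meets the curve in up to 2 points.
Checking where it meets the axes: among the integer gridlines, it crosses the y-axis at y ∈ {0, 1}; one x-axis crossing is at x = 0.
Putting this together gives p.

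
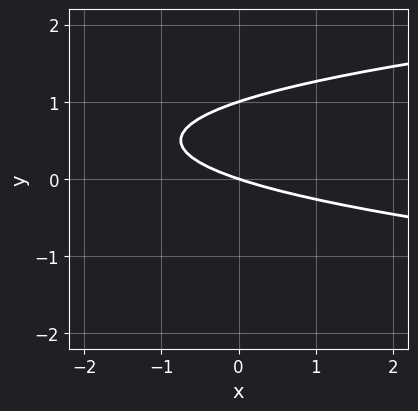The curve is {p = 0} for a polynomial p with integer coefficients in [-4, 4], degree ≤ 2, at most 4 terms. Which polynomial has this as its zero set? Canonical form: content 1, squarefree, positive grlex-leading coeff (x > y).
3*y^2 - x - 3*y

First, degree: the shape is more complex than any degree-1 curve, so deg p = 2.
Next, from the visible intercepts: among the integer gridlines, it crosses the y-axis at y ∈ {0, 1}; one x-axis crossing is at x = 0.
Finally, assembling these constraints gives the stated polynomial.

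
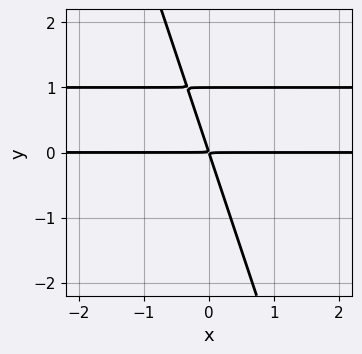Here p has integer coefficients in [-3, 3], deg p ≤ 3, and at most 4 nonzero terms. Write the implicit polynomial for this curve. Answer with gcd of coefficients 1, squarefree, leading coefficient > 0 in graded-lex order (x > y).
Degree: a generic line meets the curve in up to 3 points, so deg p = 3.
From the axis intercepts and sections: every point of the x-axis in the box is on the curve; it crosses the y-axis at the gridline y = 1.
Fitting integer coefficients to these (and the overall shape) gives p.

3*x*y^2 + y^3 - 3*x*y - y^2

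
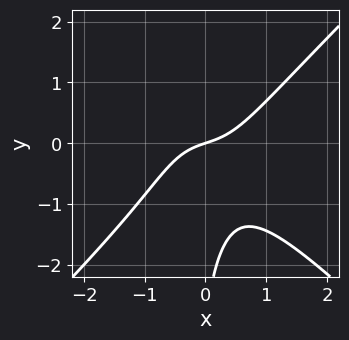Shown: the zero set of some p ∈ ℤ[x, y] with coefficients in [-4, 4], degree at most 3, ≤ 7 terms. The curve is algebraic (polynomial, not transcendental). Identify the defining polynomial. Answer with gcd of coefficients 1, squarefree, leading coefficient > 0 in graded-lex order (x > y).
3*x^3 - 3*x*y^2 - y^2 + x - 3*y

First, degree: a generic line meets the curve in up to 3 points, so deg p = 3.
Next, from the axis intercepts and sections: one y-axis crossing is at y = 0; it meets the x-axis at x = 0 (among the integer gridlines).
Finally, these observations pin down the coefficients.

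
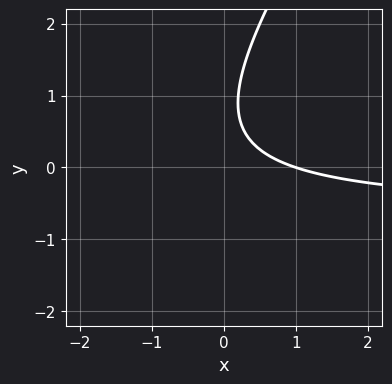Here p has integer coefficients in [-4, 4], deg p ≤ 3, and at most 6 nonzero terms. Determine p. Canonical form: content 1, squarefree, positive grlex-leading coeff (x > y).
3*x*y - 2*y^2 + 2*x + 3*y - 2

1. Degree: the shape is more complex than any degree-1 curve, so deg p = 2.
2. Against the integer gridlines: the curve avoids every integer y-axis point in the box; it crosses the x-axis at the gridline x = 1.
3. Together with the visible shape, these determine p as stated.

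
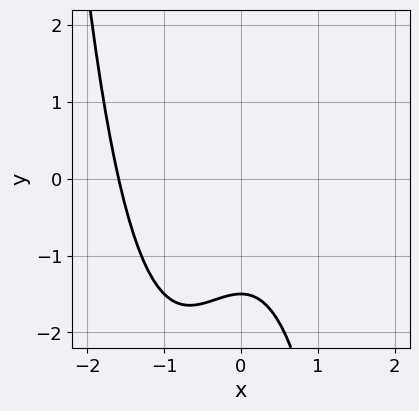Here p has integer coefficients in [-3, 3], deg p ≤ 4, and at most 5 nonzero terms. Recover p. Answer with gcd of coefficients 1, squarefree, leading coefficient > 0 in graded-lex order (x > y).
2*x^3 + 2*x^2 + 2*y + 3

The degree is 3 — the shape is more complex than any degree-2 curve.
Putting this together gives p.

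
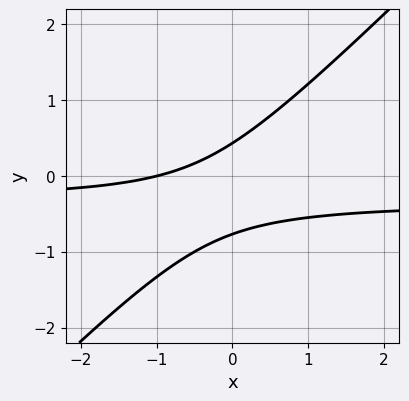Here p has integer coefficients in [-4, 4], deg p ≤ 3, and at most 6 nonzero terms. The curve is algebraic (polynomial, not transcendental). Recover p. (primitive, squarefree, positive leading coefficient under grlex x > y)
(a) The degree is 2 — the shape is more complex than any degree-1 curve.
(b) Observable constraints: it crosses the x-axis at the gridline x = -1.
(c) Together with the visible shape, these determine p as stated.

3*x*y - 3*y^2 + x - y + 1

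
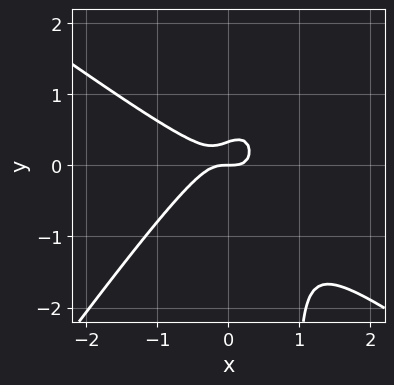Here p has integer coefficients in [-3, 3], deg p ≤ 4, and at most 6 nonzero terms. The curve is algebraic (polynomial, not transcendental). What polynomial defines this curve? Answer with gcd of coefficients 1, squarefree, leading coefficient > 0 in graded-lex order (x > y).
3*x^3 + 2*x^2*y - 3*x*y^2 + 3*y^2 - y

(a) Degree: the shape is more complex than any degree-2 curve, so deg p = 3.
(b) From the visible intercepts: one x-axis crossing is at x = 0; it crosses the y-axis at the gridline y = 0.
(c) Putting this together gives p.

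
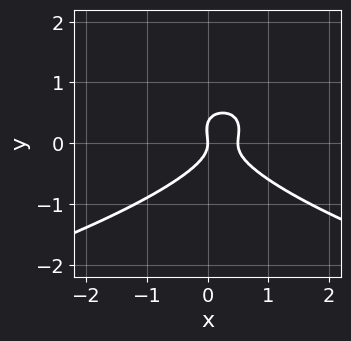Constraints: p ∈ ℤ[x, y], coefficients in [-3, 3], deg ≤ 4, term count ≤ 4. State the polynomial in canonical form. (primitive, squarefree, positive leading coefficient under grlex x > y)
3*y^3 + 2*x^2 - y^2 - x

1. Degree: the shape is more complex than any degree-2 curve, so deg p = 3.
2. From the axis intercepts and sections: one y-axis crossing is at y = 0; it meets the x-axis at x = 0 (among the integer gridlines).
3. Solving for integer coefficients yields p as stated.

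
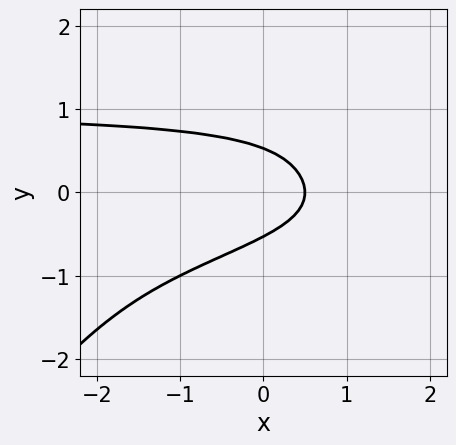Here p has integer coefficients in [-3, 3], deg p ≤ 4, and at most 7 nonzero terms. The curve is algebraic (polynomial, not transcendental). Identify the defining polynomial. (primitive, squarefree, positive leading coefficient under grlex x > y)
2*x*y^3 - 2*y^4 - 3*y^2 - 2*x + 1

First, deg p = 4. No degree-3 curve has this shape.
Finally, putting this together gives p.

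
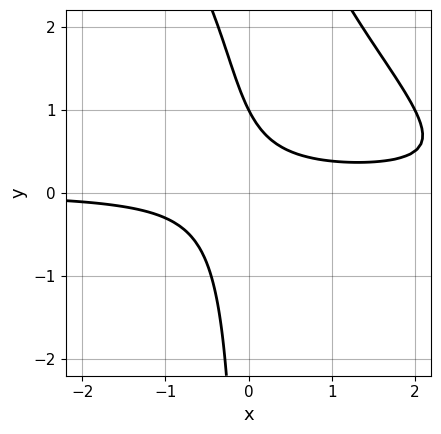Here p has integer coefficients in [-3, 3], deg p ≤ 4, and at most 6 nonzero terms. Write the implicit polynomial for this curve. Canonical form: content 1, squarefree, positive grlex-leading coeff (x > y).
Degree: a generic line meets the curve in up to 3 points, so deg p = 3.
Against the integer gridlines: it misses every integer gridline on the x-axis; it meets the y-axis at y = 1 (among the integer gridlines).
Fitting integer coefficients to these (and the overall shape) gives p.

x^2*y + x*y^2 - 3*x*y - y + 1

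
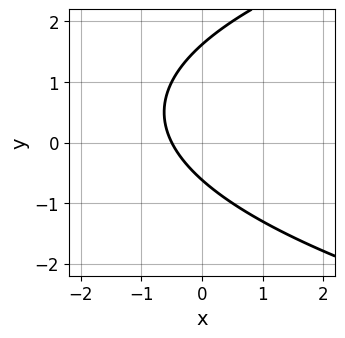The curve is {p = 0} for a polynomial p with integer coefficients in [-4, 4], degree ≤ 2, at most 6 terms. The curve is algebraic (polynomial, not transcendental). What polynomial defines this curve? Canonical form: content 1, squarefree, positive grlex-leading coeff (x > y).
y^2 - 2*x - y - 1

deg p = 2. No degree-1 curve has this shape.
Matching integer coefficients to the picture gives p.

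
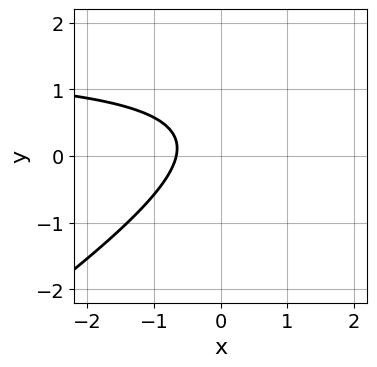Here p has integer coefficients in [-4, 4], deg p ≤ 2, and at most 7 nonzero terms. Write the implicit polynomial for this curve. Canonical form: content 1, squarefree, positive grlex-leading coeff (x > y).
2*x*y - 3*y^2 - 3*x + 2*y - 2

(a) The degree is 2 — no degree-1 curve has this shape.
(b) Against the integer gridlines: it misses every integer gridline on the y-axis.
(c) Together with the visible shape, these determine p as stated.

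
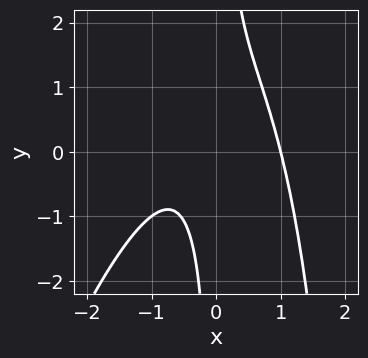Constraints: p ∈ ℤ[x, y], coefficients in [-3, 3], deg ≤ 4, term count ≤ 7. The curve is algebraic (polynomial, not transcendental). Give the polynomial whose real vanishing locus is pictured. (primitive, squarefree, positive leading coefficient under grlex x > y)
3*x^3 - x^2*y + 3*x*y - x - 2

(a) deg p = 3. A generic line meets the curve in up to 3 points.
(b) Checking where it meets the axes: it misses every integer gridline on the y-axis; it meets the x-axis at x = 1 (among the integer gridlines).
(c) Solving for integer coefficients yields p as stated.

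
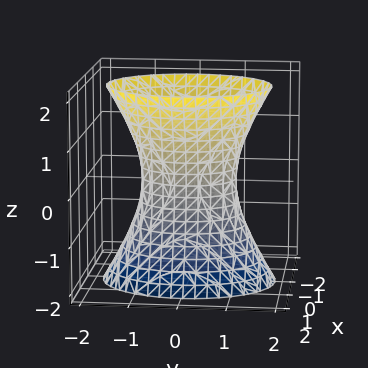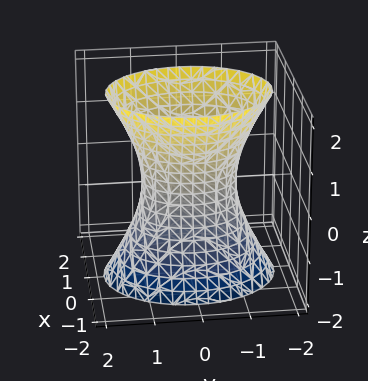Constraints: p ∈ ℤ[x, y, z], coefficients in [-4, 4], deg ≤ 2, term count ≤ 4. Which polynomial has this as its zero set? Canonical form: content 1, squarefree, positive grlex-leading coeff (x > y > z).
First, the degree is 2 — one connected sheet with a waist; a quadric.
Next, symmetries: it's symmetric under x → −x, forcing even powers of x; the y ↦ −y reflection is a symmetry, so y appears only in even powers; the z ↦ −z reflection is a symmetry, so z appears only in even powers.
Then, observable constraints: it misses every integer gridline on the z-axis; the y-axis gridline crossings are at y ∈ {-1, 1}.
Finally, assembling these constraints gives the stated polynomial.

3*x^2 + 2*y^2 - z^2 - 2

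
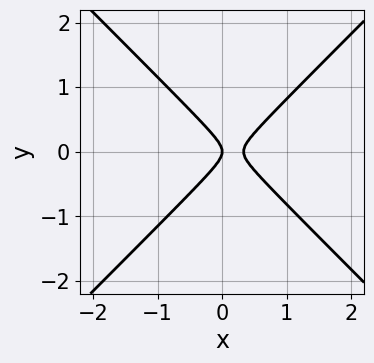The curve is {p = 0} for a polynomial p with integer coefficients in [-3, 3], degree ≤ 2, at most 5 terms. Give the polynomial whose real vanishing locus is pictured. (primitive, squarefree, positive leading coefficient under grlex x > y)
3*x^2 - 3*y^2 - x

1. Degree: the shape is more complex than any degree-1 curve, so deg p = 2.
2. Symmetries: the y ↦ −y reflection is a symmetry, so y appears only in even powers.
3. Observable constraints: it crosses the y-axis at the gridline y = 0; it meets the x-axis at x = 0 (among the integer gridlines).
4. The integer polynomial consistent with all of this is the stated p.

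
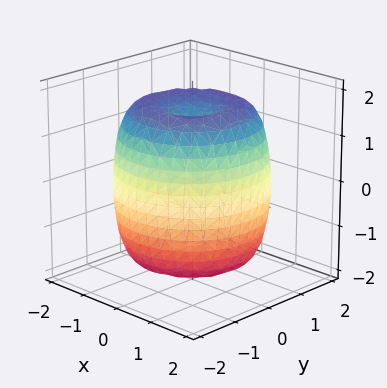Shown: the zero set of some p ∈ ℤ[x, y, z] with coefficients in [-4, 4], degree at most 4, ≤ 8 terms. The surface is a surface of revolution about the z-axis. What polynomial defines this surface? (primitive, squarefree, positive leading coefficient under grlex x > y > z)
1. deg p = 4. No degree-3 surface has this shape.
2. Symmetries: rotational symmetry about the z-axis ⇒ p depends on x, y only through x² + y².
3. Reading off the gridlines: a circular section at z = 1 has radius between 1 and 2.
4. The integer polynomial consistent with all of this is the stated p.

x^4 + 2*x^2*y^2 + y^4 - 2*x^2 - 2*y^2 + z^2 - 2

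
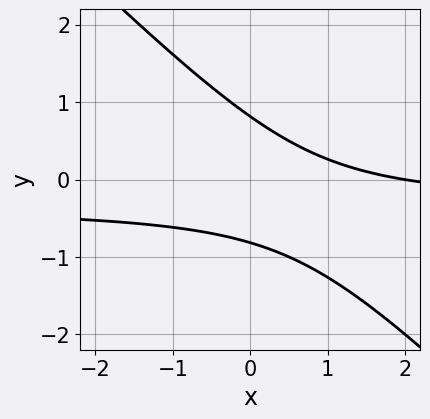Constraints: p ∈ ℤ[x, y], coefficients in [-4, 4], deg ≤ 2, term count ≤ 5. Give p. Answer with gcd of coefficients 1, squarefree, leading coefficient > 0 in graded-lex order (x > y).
3*x*y + 3*y^2 + x - 2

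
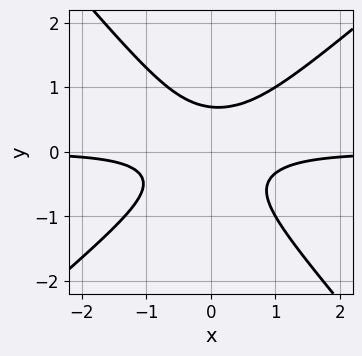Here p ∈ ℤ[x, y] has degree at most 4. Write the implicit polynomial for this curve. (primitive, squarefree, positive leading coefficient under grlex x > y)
(a) The degree is 3 — a generic line meets the curve in up to 3 points.
(b) Reading off the gridlines: it misses every integer gridline on the x-axis.
(c) Matching integer coefficients to the picture gives p.

3*x^2*y - x*y^2 - 3*y^3 + 1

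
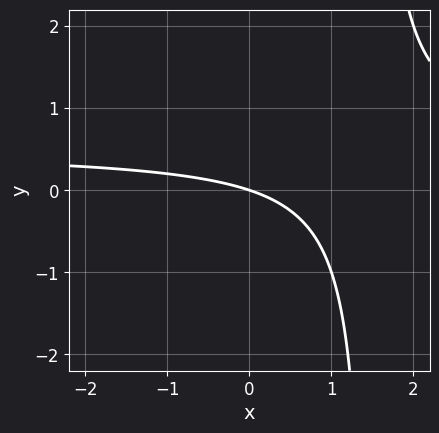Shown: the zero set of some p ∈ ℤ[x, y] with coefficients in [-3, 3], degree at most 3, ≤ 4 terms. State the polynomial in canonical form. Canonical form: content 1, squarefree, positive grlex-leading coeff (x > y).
1. Degree: the shape is more complex than any degree-1 curve, so deg p = 2.
2. Against the integer gridlines: it meets the y-axis at y = 0 (among the integer gridlines); it meets the x-axis at x = 0 (among the integer gridlines).
3. Solving for integer coefficients yields p as stated.

2*x*y - x - 3*y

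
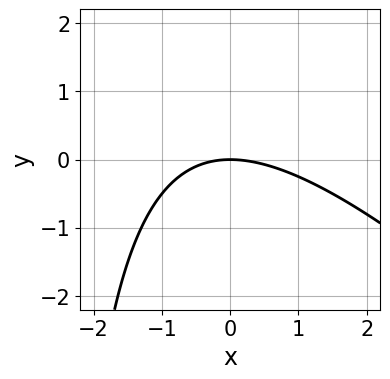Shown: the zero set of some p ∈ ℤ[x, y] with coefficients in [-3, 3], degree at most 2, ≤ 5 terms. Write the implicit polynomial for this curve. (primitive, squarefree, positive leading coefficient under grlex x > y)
x^2 + x*y + 3*y

The degree is 2 — a generic line meets the curve in up to 2 points.
From the axis intercepts and sections: it meets the y-axis at y = 0 (among the integer gridlines); one x-axis crossing is at x = 0.
Together with the visible shape, these determine p as stated.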